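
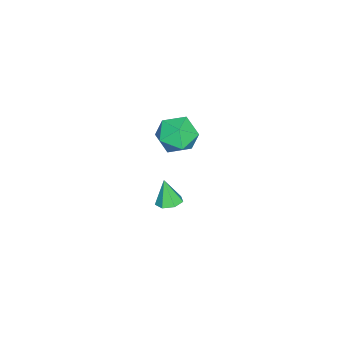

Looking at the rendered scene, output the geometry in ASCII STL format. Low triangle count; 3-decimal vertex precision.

solid 
facet normal -0.953 0.052 0.297
outer loop
vertex -2.567 4.167 3.171
vertex -2.536 3.383 3.408
vertex -2.339 3.979 3.935
endloop
endfacet
facet normal -0.631 0.688 0.358
outer loop
vertex -2.567 4.167 3.171
vertex -2.339 3.979 3.935
vertex -1.939 4.562 3.52
endloop
endfacet
facet normal -0.391 0.875 -0.287
outer loop
vertex -2.567 4.167 3.171
vertex -1.939 4.562 3.52
vertex -1.89 4.327 2.736
endloop
endfacet
facet normal -0.563 0.356 -0.746
outer loop
vertex -2.567 4.167 3.171
vertex -1.89 4.327 2.736
vertex -2.259 3.598 2.667
endloop
endfacet
facet normal -0.910 -0.152 -0.385
outer loop
vertex -2.567 4.167 3.171
vertex -2.259 3.598 2.667
vertex -2.536 3.383 3.408
endloop
endfacet
facet normal -0.069 0.609 0.790
outer loop
vertex -1.939 4.562 3.52
vertex -2.339 3.979 3.935
vertex -1.521 4.022 3.973
endloop
endfacet
facet normal -0.589 -0.417 0.692
outer loop
vertex -2.339 3.979 3.935
vertex -2.536 3.383 3.408
vertex -1.89 3.293 3.904
endloop
endfacet
facet normal -0.520 -0.748 -0.412
outer loop
vertex -2.536 3.383 3.408
vertex -2.259 3.598 2.667
vertex -1.841 3.058 3.12
endloop
endfacet
facet normal 0.042 0.073 -0.996
outer loop
vertex -2.259 3.598 2.667
vertex -1.89 4.327 2.736
vertex -1.441 3.641 2.705
endloop
endfacet
facet normal 0.322 0.912 -0.253
outer loop
vertex -1.89 4.327 2.736
vertex -1.939 4.562 3.52
vertex -1.244 4.237 3.232
endloop
endfacet
facet normal 0.563 -0.356 0.746
outer loop
vertex -1.213 3.453 3.469
vertex -1.521 4.022 3.973
vertex -1.89 3.293 3.904
endloop
endfacet
facet normal 0.391 -0.875 0.287
outer loop
vertex -1.213 3.453 3.469
vertex -1.89 3.293 3.904
vertex -1.841 3.058 3.12
endloop
endfacet
facet normal 0.631 -0.688 -0.358
outer loop
vertex -1.213 3.453 3.469
vertex -1.841 3.058 3.12
vertex -1.441 3.641 2.705
endloop
endfacet
facet normal 0.953 -0.052 -0.297
outer loop
vertex -1.213 3.453 3.469
vertex -1.441 3.641 2.705
vertex -1.244 4.237 3.232
endloop
endfacet
facet normal 0.910 0.152 0.385
outer loop
vertex -1.213 3.453 3.469
vertex -1.244 4.237 3.232
vertex -1.521 4.022 3.973
endloop
endfacet
facet normal -0.042 -0.073 0.996
outer loop
vertex -1.89 3.293 3.904
vertex -1.521 4.022 3.973
vertex -2.339 3.979 3.935
endloop
endfacet
facet normal -0.322 -0.912 0.253
outer loop
vertex -1.841 3.058 3.12
vertex -1.89 3.293 3.904
vertex -2.536 3.383 3.408
endloop
endfacet
facet normal 0.069 -0.609 -0.790
outer loop
vertex -1.441 3.641 2.705
vertex -1.841 3.058 3.12
vertex -2.259 3.598 2.667
endloop
endfacet
facet normal 0.589 0.417 -0.692
outer loop
vertex -1.244 4.237 3.232
vertex -1.441 3.641 2.705
vertex -1.89 4.327 2.736
endloop
endfacet
facet normal 0.520 0.748 0.412
outer loop
vertex -1.521 4.022 3.973
vertex -1.244 4.237 3.232
vertex -1.939 4.562 3.52
endloop
endfacet
facet normal 0.158 0.246 -0.956
outer loop
vertex -2.377 3.09 -1.474
vertex -2.877 3.167 -1.537
vertex -2.519 3.501 -1.392
endloop
endfacet
facet normal 0.789 0.154 0.594
outer loop
vertex -2.377 3.09 -1.474
vertex -2.519 3.501 -1.392
vertex -3.043 2.913 -0.543
endloop
endfacet
facet normal 0.160 0.244 -0.957
outer loop
vertex -2.519 3.501 -1.392
vertex -2.877 3.167 -1.537
vertex -2.931 3.661 -1.42
endloop
endfacet
facet normal 0.237 0.724 0.648
outer loop
vertex -2.519 3.501 -1.392
vertex -2.931 3.661 -1.42
vertex -3.043 2.913 -0.543
endloop
endfacet
facet normal 0.160 0.244 -0.957
outer loop
vertex -2.931 3.661 -1.42
vertex -2.877 3.167 -1.537
vertex -3.302 3.449 -1.536
endloop
endfacet
facet normal -0.542 0.672 0.504
outer loop
vertex -2.931 3.661 -1.42
vertex -3.302 3.449 -1.536
vertex -3.043 2.913 -0.543
endloop
endfacet
facet normal 0.160 0.245 -0.956
outer loop
vertex -3.302 3.449 -1.536
vertex -2.877 3.167 -1.537
vertex -3.353 3.026 -1.653
endloop
endfacet
facet normal -0.961 0.041 0.273
outer loop
vertex -3.302 3.449 -1.536
vertex -3.353 3.026 -1.653
vertex -3.043 2.913 -0.543
endloop
endfacet
facet normal 0.160 0.246 -0.956
outer loop
vertex -3.353 3.026 -1.653
vertex -2.877 3.167 -1.537
vertex -3.045 2.709 -1.683
endloop
endfacet
facet normal -0.706 -0.697 0.126
outer loop
vertex -3.353 3.026 -1.653
vertex -3.045 2.709 -1.683
vertex -3.043 2.913 -0.543
endloop
endfacet
facet normal 0.160 0.246 -0.956
outer loop
vertex -3.045 2.709 -1.683
vertex -2.877 3.167 -1.537
vertex -2.611 2.737 -1.603
endloop
endfacet
facet normal 0.031 -0.984 0.176
outer loop
vertex -3.045 2.709 -1.683
vertex -2.611 2.737 -1.603
vertex -3.043 2.913 -0.543
endloop
endfacet
facet normal 0.158 0.245 -0.957
outer loop
vertex -2.611 2.737 -1.603
vertex -2.877 3.167 -1.537
vertex -2.377 3.09 -1.474
endloop
endfacet
facet normal 0.698 -0.604 0.385
outer loop
vertex -2.611 2.737 -1.603
vertex -2.377 3.09 -1.474
vertex -3.043 2.913 -0.543
endloop
endfacet

endsolid


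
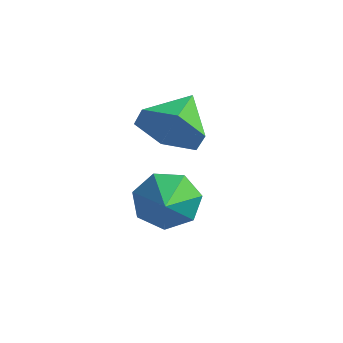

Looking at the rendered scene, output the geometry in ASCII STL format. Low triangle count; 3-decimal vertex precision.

solid 
facet normal 0.428 -0.805 -0.411
outer loop
vertex 0.008 0.112 1.952
vertex -0.27 -0.341 2.55
vertex -0.709 -0.238 1.89
endloop
endfacet
facet normal -0.325 0.764 -0.557
outer loop
vertex 0.008 0.112 1.952
vertex -0.709 -0.238 1.89
vertex -0.75 0.561 3.01
endloop
endfacet
facet normal 0.429 -0.805 -0.411
outer loop
vertex -0.709 -0.238 1.89
vertex -0.27 -0.341 2.55
vertex -0.986 -0.691 2.488
endloop
endfacet
facet normal -0.935 0.271 -0.228
outer loop
vertex -0.709 -0.238 1.89
vertex -0.986 -0.691 2.488
vertex -0.75 0.561 3.01
endloop
endfacet
facet normal 0.429 -0.805 -0.409
outer loop
vertex -0.986 -0.691 2.488
vertex -0.27 -0.341 2.55
vertex -0.547 -0.793 3.149
endloop
endfacet
facet normal -0.836 -0.069 0.544
outer loop
vertex -0.986 -0.691 2.488
vertex -0.547 -0.793 3.149
vertex -0.75 0.561 3.01
endloop
endfacet
facet normal 0.429 -0.805 -0.409
outer loop
vertex -0.547 -0.793 3.149
vertex -0.27 -0.341 2.55
vertex 0.169 -0.443 3.211
endloop
endfacet
facet normal -0.126 0.083 0.989
outer loop
vertex -0.547 -0.793 3.149
vertex 0.169 -0.443 3.211
vertex -0.75 0.561 3.01
endloop
endfacet
facet normal 0.430 -0.805 -0.410
outer loop
vertex 0.169 -0.443 3.211
vertex -0.27 -0.341 2.55
vertex 0.447 0.01 2.613
endloop
endfacet
facet normal 0.484 0.575 0.660
outer loop
vertex 0.169 -0.443 3.211
vertex 0.447 0.01 2.613
vertex -0.75 0.561 3.01
endloop
endfacet
facet normal 0.430 -0.805 -0.410
outer loop
vertex 0.447 0.01 2.613
vertex -0.27 -0.341 2.55
vertex 0.008 0.112 1.952
endloop
endfacet
facet normal 0.384 0.916 -0.114
outer loop
vertex 0.447 0.01 2.613
vertex 0.008 0.112 1.952
vertex -0.75 0.561 3.01
endloop
endfacet
facet normal -0.705 0.510 -0.493
outer loop
vertex 1.557 -1.058 1.236
vertex 1.079 -1.337 1.631
vertex 1.427 -0.761 1.729
endloop
endfacet
facet normal 0.880 0.472 -0.052
outer loop
vertex 1.557 -1.058 1.236
vertex 1.427 -0.761 1.729
vertex 2.221 -2.163 2.429
endloop
endfacet
facet normal -0.705 0.510 -0.493
outer loop
vertex 1.427 -0.761 1.729
vertex 1.079 -1.337 1.631
vertex 1.035 -0.898 2.148
endloop
endfacet
facet normal 0.481 0.594 0.644
outer loop
vertex 1.427 -0.761 1.729
vertex 1.035 -0.898 2.148
vertex 2.221 -2.163 2.429
endloop
endfacet
facet normal -0.705 0.510 -0.493
outer loop
vertex 1.035 -0.898 2.148
vertex 1.079 -1.337 1.631
vertex 0.676 -1.365 2.178
endloop
endfacet
facet normal -0.091 0.134 0.987
outer loop
vertex 1.035 -0.898 2.148
vertex 0.676 -1.365 2.178
vertex 2.221 -2.163 2.429
endloop
endfacet
facet normal -0.705 0.509 -0.493
outer loop
vertex 0.676 -1.365 2.178
vertex 1.079 -1.337 1.631
vertex 0.621 -1.811 1.796
endloop
endfacet
facet normal -0.408 -0.564 0.718
outer loop
vertex 0.676 -1.365 2.178
vertex 0.621 -1.811 1.796
vertex 2.221 -2.163 2.429
endloop
endfacet
facet normal -0.705 0.510 -0.492
outer loop
vertex 0.621 -1.811 1.796
vertex 1.079 -1.337 1.631
vertex 0.91 -1.9 1.289
endloop
endfacet
facet normal -0.230 -0.972 0.040
outer loop
vertex 0.621 -1.811 1.796
vertex 0.91 -1.9 1.289
vertex 2.221 -2.163 2.429
endloop
endfacet
facet normal -0.705 0.511 -0.493
outer loop
vertex 0.91 -1.9 1.289
vertex 1.079 -1.337 1.631
vertex 1.327 -1.565 1.04
endloop
endfacet
facet normal 0.310 -0.785 -0.537
outer loop
vertex 0.91 -1.9 1.289
vertex 1.327 -1.565 1.04
vertex 2.221 -2.163 2.429
endloop
endfacet
facet normal -0.705 0.510 -0.493
outer loop
vertex 1.327 -1.565 1.04
vertex 1.079 -1.337 1.631
vertex 1.557 -1.058 1.236
endloop
endfacet
facet normal 0.804 -0.141 -0.578
outer loop
vertex 1.327 -1.565 1.04
vertex 1.557 -1.058 1.236
vertex 2.221 -2.163 2.429
endloop
endfacet

endsolid


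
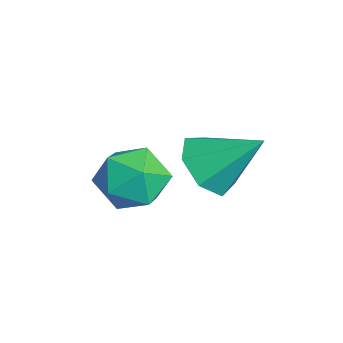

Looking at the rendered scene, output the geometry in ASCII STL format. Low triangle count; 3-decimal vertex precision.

solid 
facet normal -0.334 -0.691 -0.641
outer loop
vertex -1.896 -2.208 1.492
vertex -2.695 -1.84 1.511
vertex -2.023 -1.664 0.971
endloop
endfacet
facet normal 0.979 0.200 -0.030
outer loop
vertex -1.896 -2.208 1.492
vertex -2.023 -1.664 0.971
vertex -2.165 -0.74 2.529
endloop
endfacet
facet normal -0.333 -0.692 -0.640
outer loop
vertex -2.023 -1.664 0.971
vertex -2.695 -1.84 1.511
vertex -2.657 -1.253 0.857
endloop
endfacet
facet normal 0.549 0.740 -0.389
outer loop
vertex -2.023 -1.664 0.971
vertex -2.657 -1.253 0.857
vertex -2.165 -0.74 2.529
endloop
endfacet
facet normal -0.333 -0.692 -0.640
outer loop
vertex -2.657 -1.253 0.857
vertex -2.695 -1.84 1.511
vertex -3.319 -1.284 1.235
endloop
endfacet
facet normal -0.181 0.954 -0.239
outer loop
vertex -2.657 -1.253 0.857
vertex -3.319 -1.284 1.235
vertex -2.165 -0.74 2.529
endloop
endfacet
facet normal -0.333 -0.692 -0.640
outer loop
vertex -3.319 -1.284 1.235
vertex -2.695 -1.84 1.511
vertex -3.512 -1.734 1.822
endloop
endfacet
facet normal -0.664 0.683 0.305
outer loop
vertex -3.319 -1.284 1.235
vertex -3.512 -1.734 1.822
vertex -2.165 -0.74 2.529
endloop
endfacet
facet normal -0.333 -0.692 -0.640
outer loop
vertex -3.512 -1.734 1.822
vertex -2.695 -1.84 1.511
vertex -3.089 -2.263 2.174
endloop
endfacet
facet normal -0.534 0.129 0.836
outer loop
vertex -3.512 -1.734 1.822
vertex -3.089 -2.263 2.174
vertex -2.165 -0.74 2.529
endloop
endfacet
facet normal -0.334 -0.692 -0.640
outer loop
vertex -3.089 -2.263 2.174
vertex -2.695 -1.84 1.511
vertex -2.37 -2.474 2.027
endloop
endfacet
facet normal 0.110 -0.288 0.951
outer loop
vertex -3.089 -2.263 2.174
vertex -2.37 -2.474 2.027
vertex -2.165 -0.74 2.529
endloop
endfacet
facet normal -0.334 -0.692 -0.640
outer loop
vertex -2.37 -2.474 2.027
vertex -2.695 -1.84 1.511
vertex -1.896 -2.208 1.492
endloop
endfacet
facet normal 0.783 -0.257 0.566
outer loop
vertex -2.37 -2.474 2.027
vertex -1.896 -2.208 1.492
vertex -2.165 -0.74 2.529
endloop
endfacet
facet normal -0.512 -0.751 0.417
outer loop
vertex -3.499 -3.713 1.613
vertex -2.948 -4.324 1.19
vertex -2.728 -4.007 2.031
endloop
endfacet
facet normal -0.520 -0.174 0.836
outer loop
vertex -3.499 -3.713 1.613
vertex -2.728 -4.007 2.031
vertex -2.964 -3.113 2.07
endloop
endfacet
facet normal -0.807 0.365 0.465
outer loop
vertex -3.499 -3.713 1.613
vertex -2.964 -3.113 2.07
vertex -3.329 -2.878 1.253
endloop
endfacet
facet normal -0.976 0.120 -0.183
outer loop
vertex -3.499 -3.713 1.613
vertex -3.329 -2.878 1.253
vertex -3.319 -3.626 0.71
endloop
endfacet
facet normal -0.794 -0.569 -0.213
outer loop
vertex -3.499 -3.713 1.613
vertex -3.319 -3.626 0.71
vertex -2.948 -4.324 1.19
endloop
endfacet
facet normal 0.156 -0.002 0.988
outer loop
vertex -2.964 -3.113 2.07
vertex -2.728 -4.007 2.031
vertex -2.081 -3.354 1.93
endloop
endfacet
facet normal 0.168 -0.936 0.309
outer loop
vertex -2.728 -4.007 2.031
vertex -2.948 -4.324 1.19
vertex -2.071 -4.102 1.387
endloop
endfacet
facet normal -0.288 -0.642 -0.711
outer loop
vertex -2.948 -4.324 1.19
vertex -3.319 -3.626 0.71
vertex -2.436 -3.867 0.57
endloop
endfacet
facet normal -0.581 0.473 -0.662
outer loop
vertex -3.319 -3.626 0.71
vertex -3.329 -2.878 1.253
vertex -2.672 -2.973 0.609
endloop
endfacet
facet normal -0.307 0.869 0.387
outer loop
vertex -3.329 -2.878 1.253
vertex -2.964 -3.113 2.07
vertex -2.452 -2.656 1.45
endloop
endfacet
facet normal 0.976 -0.120 0.183
outer loop
vertex -1.901 -3.267 1.027
vertex -2.081 -3.354 1.93
vertex -2.071 -4.102 1.387
endloop
endfacet
facet normal 0.807 -0.365 -0.465
outer loop
vertex -1.901 -3.267 1.027
vertex -2.071 -4.102 1.387
vertex -2.436 -3.867 0.57
endloop
endfacet
facet normal 0.520 0.174 -0.836
outer loop
vertex -1.901 -3.267 1.027
vertex -2.436 -3.867 0.57
vertex -2.672 -2.973 0.609
endloop
endfacet
facet normal 0.512 0.751 -0.417
outer loop
vertex -1.901 -3.267 1.027
vertex -2.672 -2.973 0.609
vertex -2.452 -2.656 1.45
endloop
endfacet
facet normal 0.794 0.569 0.213
outer loop
vertex -1.901 -3.267 1.027
vertex -2.452 -2.656 1.45
vertex -2.081 -3.354 1.93
endloop
endfacet
facet normal 0.581 -0.473 0.662
outer loop
vertex -2.071 -4.102 1.387
vertex -2.081 -3.354 1.93
vertex -2.728 -4.007 2.031
endloop
endfacet
facet normal 0.307 -0.869 -0.387
outer loop
vertex -2.436 -3.867 0.57
vertex -2.071 -4.102 1.387
vertex -2.948 -4.324 1.19
endloop
endfacet
facet normal -0.156 0.002 -0.988
outer loop
vertex -2.672 -2.973 0.609
vertex -2.436 -3.867 0.57
vertex -3.319 -3.626 0.71
endloop
endfacet
facet normal -0.168 0.936 -0.309
outer loop
vertex -2.452 -2.656 1.45
vertex -2.672 -2.973 0.609
vertex -3.329 -2.878 1.253
endloop
endfacet
facet normal 0.288 0.642 0.711
outer loop
vertex -2.081 -3.354 1.93
vertex -2.452 -2.656 1.45
vertex -2.964 -3.113 2.07
endloop
endfacet

endsolid


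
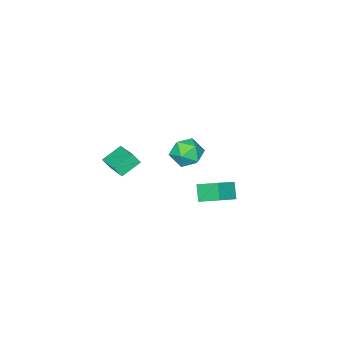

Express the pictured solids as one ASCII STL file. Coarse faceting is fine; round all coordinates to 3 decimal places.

solid 
facet normal 0.414 0.810 0.415
outer loop
vertex -3.78 -0.562 -1.629
vertex -4.042 -0.987 -0.539
vertex -2.994 -1.26 -1.052
endloop
endfacet
facet normal 0.729 0.653 -0.204
outer loop
vertex -3.78 -0.562 -1.629
vertex -2.994 -1.26 -1.052
vertex -3.184 -1.414 -2.225
endloop
endfacet
facet normal 0.230 0.661 -0.714
outer loop
vertex -3.78 -0.562 -1.629
vertex -3.184 -1.414 -2.225
vertex -4.351 -1.238 -2.438
endloop
endfacet
facet normal -0.395 0.823 -0.409
outer loop
vertex -3.78 -0.562 -1.629
vertex -4.351 -1.238 -2.438
vertex -4.881 -0.974 -1.395
endloop
endfacet
facet normal -0.281 0.915 0.289
outer loop
vertex -3.78 -0.562 -1.629
vertex -4.881 -0.974 -1.395
vertex -4.042 -0.987 -0.539
endloop
endfacet
facet normal 0.987 -0.011 -0.158
outer loop
vertex -3.184 -1.414 -2.225
vertex -2.994 -1.26 -1.052
vertex -3.079 -2.366 -1.505
endloop
endfacet
facet normal 0.477 0.244 0.845
outer loop
vertex -2.994 -1.26 -1.052
vertex -4.042 -0.987 -0.539
vertex -3.609 -2.102 -0.462
endloop
endfacet
facet normal -0.647 0.413 0.641
outer loop
vertex -4.042 -0.987 -0.539
vertex -4.881 -0.974 -1.395
vertex -4.776 -1.926 -0.675
endloop
endfacet
facet normal -0.831 0.264 -0.489
outer loop
vertex -4.881 -0.974 -1.395
vertex -4.351 -1.238 -2.438
vertex -4.966 -2.08 -1.848
endloop
endfacet
facet normal 0.180 0.002 -0.984
outer loop
vertex -4.351 -1.238 -2.438
vertex -3.184 -1.414 -2.225
vertex -3.918 -2.353 -2.361
endloop
endfacet
facet normal 0.395 -0.823 0.409
outer loop
vertex -4.18 -2.778 -1.271
vertex -3.079 -2.366 -1.505
vertex -3.609 -2.102 -0.462
endloop
endfacet
facet normal -0.230 -0.661 0.714
outer loop
vertex -4.18 -2.778 -1.271
vertex -3.609 -2.102 -0.462
vertex -4.776 -1.926 -0.675
endloop
endfacet
facet normal -0.729 -0.653 0.204
outer loop
vertex -4.18 -2.778 -1.271
vertex -4.776 -1.926 -0.675
vertex -4.966 -2.08 -1.848
endloop
endfacet
facet normal -0.414 -0.810 -0.415
outer loop
vertex -4.18 -2.778 -1.271
vertex -4.966 -2.08 -1.848
vertex -3.918 -2.353 -2.361
endloop
endfacet
facet normal 0.281 -0.915 -0.289
outer loop
vertex -4.18 -2.778 -1.271
vertex -3.918 -2.353 -2.361
vertex -3.079 -2.366 -1.505
endloop
endfacet
facet normal 0.831 -0.264 0.489
outer loop
vertex -3.609 -2.102 -0.462
vertex -3.079 -2.366 -1.505
vertex -2.994 -1.26 -1.052
endloop
endfacet
facet normal -0.180 -0.002 0.984
outer loop
vertex -4.776 -1.926 -0.675
vertex -3.609 -2.102 -0.462
vertex -4.042 -0.987 -0.539
endloop
endfacet
facet normal -0.987 0.011 0.158
outer loop
vertex -4.966 -2.08 -1.848
vertex -4.776 -1.926 -0.675
vertex -4.881 -0.974 -1.395
endloop
endfacet
facet normal -0.477 -0.244 -0.845
outer loop
vertex -3.918 -2.353 -2.361
vertex -4.966 -2.08 -1.848
vertex -4.351 -1.238 -2.438
endloop
endfacet
facet normal 0.647 -0.413 -0.641
outer loop
vertex -3.079 -2.366 -1.505
vertex -3.918 -2.353 -2.361
vertex -3.184 -1.414 -2.225
endloop
endfacet
facet normal -0.408 -0.479 0.777
outer loop
vertex -0.082 4.202 1.007
vertex -1.564 4.216 0.237
vertex 0.246 2.859 0.351
endloop
endfacet
facet normal 0.887 -0.008 0.461
outer loop
vertex 0.744 3.444 -0.597
vertex -0.082 4.202 1.007
vertex 0.246 2.859 0.351
endloop
endfacet
facet normal -0.408 -0.479 0.777
outer loop
vertex 0.246 2.859 0.351
vertex -1.564 4.216 0.237
vertex -1.236 2.873 -0.419
endloop
endfacet
facet normal 0.215 -0.878 -0.429
outer loop
vertex -1.236 2.873 -0.419
vertex 0.744 3.444 -0.597
vertex 0.246 2.859 0.351
endloop
endfacet
facet normal -0.215 0.878 0.429
outer loop
vertex -0.082 4.202 1.007
vertex -1.066 4.801 -0.711
vertex -1.564 4.216 0.237
endloop
endfacet
facet normal 0.887 -0.008 0.461
outer loop
vertex 0.416 4.787 0.059
vertex -0.082 4.202 1.007
vertex 0.744 3.444 -0.597
endloop
endfacet
facet normal -0.215 0.878 0.429
outer loop
vertex 0.416 4.787 0.059
vertex -1.066 4.801 -0.711
vertex -0.082 4.202 1.007
endloop
endfacet
facet normal -0.887 0.008 -0.461
outer loop
vertex -1.564 4.216 0.237
vertex -1.066 4.801 -0.711
vertex -1.236 2.873 -0.419
endloop
endfacet
facet normal 0.215 -0.878 -0.429
outer loop
vertex -0.738 3.458 -1.367
vertex 0.744 3.444 -0.597
vertex -1.236 2.873 -0.419
endloop
endfacet
facet normal -0.887 0.008 -0.461
outer loop
vertex -1.236 2.873 -0.419
vertex -1.066 4.801 -0.711
vertex -0.738 3.458 -1.367
endloop
endfacet
facet normal 0.408 0.479 -0.777
outer loop
vertex -0.738 3.458 -1.367
vertex 0.416 4.787 0.059
vertex 0.744 3.444 -0.597
endloop
endfacet
facet normal 0.408 0.479 -0.777
outer loop
vertex -1.066 4.801 -0.711
vertex 0.416 4.787 0.059
vertex -0.738 3.458 -1.367
endloop
endfacet
facet normal -0.354 0.436 -0.827
outer loop
vertex 3.423 1.399 3.405
vertex 4.641 1.07 2.71
vertex 2.661 -0.264 2.855
endloop
endfacet
facet normal -0.846 0.228 0.483
outer loop
vertex 2.959 -0.63 3.55
vertex 3.423 1.399 3.405
vertex 2.661 -0.264 2.855
endloop
endfacet
facet normal -0.354 0.436 -0.827
outer loop
vertex 2.661 -0.264 2.855
vertex 4.641 1.07 2.71
vertex 3.879 -0.592 2.16
endloop
endfacet
facet normal -0.399 -0.871 -0.288
outer loop
vertex 3.879 -0.592 2.16
vertex 2.959 -0.63 3.55
vertex 2.661 -0.264 2.855
endloop
endfacet
facet normal 0.399 0.871 0.287
outer loop
vertex 3.423 1.399 3.405
vertex 4.939 0.704 3.405
vertex 4.641 1.07 2.71
endloop
endfacet
facet normal -0.846 0.228 0.483
outer loop
vertex 3.721 1.032 4.1
vertex 3.423 1.399 3.405
vertex 2.959 -0.63 3.55
endloop
endfacet
facet normal 0.399 0.870 0.289
outer loop
vertex 3.721 1.032 4.1
vertex 4.939 0.704 3.405
vertex 3.423 1.399 3.405
endloop
endfacet
facet normal 0.846 -0.228 -0.483
outer loop
vertex 4.641 1.07 2.71
vertex 4.939 0.704 3.405
vertex 3.879 -0.592 2.16
endloop
endfacet
facet normal -0.400 -0.870 -0.288
outer loop
vertex 4.177 -0.959 2.855
vertex 2.959 -0.63 3.55
vertex 3.879 -0.592 2.16
endloop
endfacet
facet normal 0.846 -0.228 -0.483
outer loop
vertex 3.879 -0.592 2.16
vertex 4.939 0.704 3.405
vertex 4.177 -0.959 2.855
endloop
endfacet
facet normal 0.354 -0.436 0.827
outer loop
vertex 4.177 -0.959 2.855
vertex 3.721 1.032 4.1
vertex 2.959 -0.63 3.55
endloop
endfacet
facet normal 0.355 -0.436 0.827
outer loop
vertex 4.939 0.704 3.405
vertex 3.721 1.032 4.1
vertex 4.177 -0.959 2.855
endloop
endfacet

endsolid


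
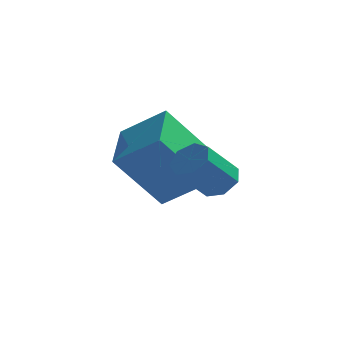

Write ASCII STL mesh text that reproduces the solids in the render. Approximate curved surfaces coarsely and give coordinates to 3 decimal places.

solid 
facet normal -0.575 -0.242 0.782
outer loop
vertex 2.285 1.264 0.114
vertex 2.179 2.761 0.499
vertex 1.241 1.378 -0.618
endloop
endfacet
facet normal 0.069 -0.966 -0.248
outer loop
vertex 2.241 1.799 -1.979
vertex 2.285 1.264 0.114
vertex 1.241 1.378 -0.618
endloop
endfacet
facet normal -0.575 -0.242 0.782
outer loop
vertex 1.241 1.378 -0.618
vertex 2.179 2.761 0.499
vertex 1.135 2.876 -0.233
endloop
endfacet
facet normal -0.816 0.089 -0.572
outer loop
vertex 1.135 2.876 -0.233
vertex 2.241 1.799 -1.979
vertex 1.241 1.378 -0.618
endloop
endfacet
facet normal 0.816 -0.089 0.572
outer loop
vertex 2.285 1.264 0.114
vertex 3.179 3.182 -0.862
vertex 2.179 2.761 0.499
endloop
endfacet
facet normal 0.068 -0.966 -0.248
outer loop
vertex 3.285 1.684 -1.247
vertex 2.285 1.264 0.114
vertex 2.241 1.799 -1.979
endloop
endfacet
facet normal 0.816 -0.089 0.572
outer loop
vertex 3.285 1.684 -1.247
vertex 3.179 3.182 -0.862
vertex 2.285 1.264 0.114
endloop
endfacet
facet normal -0.068 0.966 0.249
outer loop
vertex 2.179 2.761 0.499
vertex 3.179 3.182 -0.862
vertex 1.135 2.876 -0.233
endloop
endfacet
facet normal -0.816 0.089 -0.572
outer loop
vertex 2.135 3.296 -1.594
vertex 2.241 1.799 -1.979
vertex 1.135 2.876 -0.233
endloop
endfacet
facet normal -0.068 0.966 0.248
outer loop
vertex 1.135 2.876 -0.233
vertex 3.179 3.182 -0.862
vertex 2.135 3.296 -1.594
endloop
endfacet
facet normal 0.575 0.242 -0.782
outer loop
vertex 2.135 3.296 -1.594
vertex 3.285 1.684 -1.247
vertex 2.241 1.799 -1.979
endloop
endfacet
facet normal 0.575 0.242 -0.782
outer loop
vertex 3.179 3.182 -0.862
vertex 3.285 1.684 -1.247
vertex 2.135 3.296 -1.594
endloop
endfacet
facet normal 0.493 0.514 -0.702
outer loop
vertex 4.067 0.454 -0.715
vertex 3.648 0.73 -0.807
vertex 4.024 0.823 -0.475
endloop
endfacet
facet normal 0.865 -0.199 0.461
outer loop
vertex 4.067 0.454 -0.715
vertex 4.024 0.823 -0.475
vertex 3.51 -0.126 0.079
endloop
endfacet
facet normal 0.865 -0.200 0.460
outer loop
vertex 3.51 -0.126 0.079
vertex 4.024 0.823 -0.475
vertex 3.468 0.243 0.319
endloop
endfacet
facet normal -0.493 -0.513 0.702
outer loop
vertex 3.51 -0.126 0.079
vertex 3.468 0.243 0.319
vertex 3.092 0.15 -0.013
endloop
endfacet
facet normal 0.493 0.513 -0.703
outer loop
vertex 4.024 0.823 -0.475
vertex 3.648 0.73 -0.807
vertex 3.698 1.123 -0.485
endloop
endfacet
facet normal 0.464 0.528 0.711
outer loop
vertex 4.024 0.823 -0.475
vertex 3.698 1.123 -0.485
vertex 3.468 0.243 0.319
endloop
endfacet
facet normal 0.463 0.529 0.711
outer loop
vertex 3.468 0.243 0.319
vertex 3.698 1.123 -0.485
vertex 3.142 0.542 0.309
endloop
endfacet
facet normal -0.493 -0.514 0.702
outer loop
vertex 3.468 0.243 0.319
vertex 3.142 0.542 0.309
vertex 3.092 0.15 -0.013
endloop
endfacet
facet normal 0.492 0.513 -0.703
outer loop
vertex 3.698 1.123 -0.485
vertex 3.648 0.73 -0.807
vertex 3.335 1.126 -0.737
endloop
endfacet
facet normal -0.288 0.858 0.426
outer loop
vertex 3.698 1.123 -0.485
vertex 3.335 1.126 -0.737
vertex 3.142 0.542 0.309
endloop
endfacet
facet normal -0.286 0.858 0.426
outer loop
vertex 3.142 0.542 0.309
vertex 3.335 1.126 -0.737
vertex 2.778 0.546 0.057
endloop
endfacet
facet normal -0.492 -0.514 0.702
outer loop
vertex 3.142 0.542 0.309
vertex 2.778 0.546 0.057
vertex 3.092 0.15 -0.013
endloop
endfacet
facet normal 0.493 0.514 -0.702
outer loop
vertex 3.335 1.126 -0.737
vertex 3.648 0.73 -0.807
vertex 3.207 0.832 -1.042
endloop
endfacet
facet normal -0.820 0.543 -0.179
outer loop
vertex 3.335 1.126 -0.737
vertex 3.207 0.832 -1.042
vertex 2.778 0.546 0.057
endloop
endfacet
facet normal -0.822 0.540 -0.180
outer loop
vertex 2.778 0.546 0.057
vertex 3.207 0.832 -1.042
vertex 2.651 0.251 -0.248
endloop
endfacet
facet normal -0.492 -0.514 0.702
outer loop
vertex 2.778 0.546 0.057
vertex 2.651 0.251 -0.248
vertex 3.092 0.15 -0.013
endloop
endfacet
facet normal 0.493 0.513 -0.702
outer loop
vertex 3.207 0.832 -1.042
vertex 3.648 0.73 -0.807
vertex 3.412 0.46 -1.17
endloop
endfacet
facet normal -0.738 -0.183 -0.650
outer loop
vertex 3.207 0.832 -1.042
vertex 3.412 0.46 -1.17
vertex 2.651 0.251 -0.248
endloop
endfacet
facet normal -0.738 -0.181 -0.650
outer loop
vertex 2.651 0.251 -0.248
vertex 3.412 0.46 -1.17
vertex 2.855 -0.12 -0.376
endloop
endfacet
facet normal -0.492 -0.513 0.703
outer loop
vertex 2.651 0.251 -0.248
vertex 2.855 -0.12 -0.376
vertex 3.092 0.15 -0.013
endloop
endfacet
facet normal 0.493 0.513 -0.702
outer loop
vertex 3.412 0.46 -1.17
vertex 3.648 0.73 -0.807
vertex 3.795 0.292 -1.024
endloop
endfacet
facet normal -0.097 -0.770 -0.631
outer loop
vertex 3.412 0.46 -1.17
vertex 3.795 0.292 -1.024
vertex 2.855 -0.12 -0.376
endloop
endfacet
facet normal -0.097 -0.770 -0.631
outer loop
vertex 2.855 -0.12 -0.376
vertex 3.795 0.292 -1.024
vertex 3.238 -0.288 -0.23
endloop
endfacet
facet normal -0.493 -0.513 0.703
outer loop
vertex 2.855 -0.12 -0.376
vertex 3.238 -0.288 -0.23
vertex 3.092 0.15 -0.013
endloop
endfacet
facet normal 0.493 0.513 -0.703
outer loop
vertex 3.795 0.292 -1.024
vertex 3.648 0.73 -0.807
vertex 4.067 0.454 -0.715
endloop
endfacet
facet normal 0.616 -0.776 -0.135
outer loop
vertex 3.795 0.292 -1.024
vertex 4.067 0.454 -0.715
vertex 3.238 -0.288 -0.23
endloop
endfacet
facet normal 0.616 -0.776 -0.135
outer loop
vertex 3.238 -0.288 -0.23
vertex 4.067 0.454 -0.715
vertex 3.51 -0.126 0.079
endloop
endfacet
facet normal -0.493 -0.513 0.703
outer loop
vertex 3.238 -0.288 -0.23
vertex 3.51 -0.126 0.079
vertex 3.092 0.15 -0.013
endloop
endfacet

endsolid


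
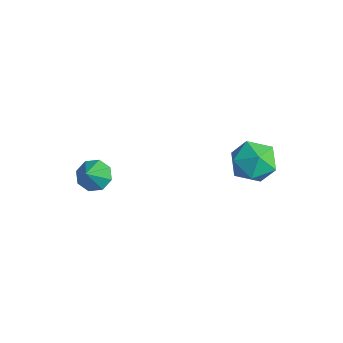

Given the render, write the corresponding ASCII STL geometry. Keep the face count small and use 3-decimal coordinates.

solid 
facet normal -0.455 0.468 -0.758
outer loop
vertex -2.051 -3.066 -4.153
vertex -2.418 -2.581 -3.633
vertex -1.727 -2.56 -4.035
endloop
endfacet
facet normal 0.837 -0.471 -0.279
outer loop
vertex -2.051 -3.066 -4.153
vertex -1.727 -2.56 -4.035
vertex -1.622 -3.399 -2.307
endloop
endfacet
facet normal -0.455 0.468 -0.757
outer loop
vertex -1.727 -2.56 -4.035
vertex -2.418 -2.581 -3.633
vertex -1.807 -2.067 -3.682
endloop
endfacet
facet normal 0.988 0.151 0.013
outer loop
vertex -1.727 -2.56 -4.035
vertex -1.807 -2.067 -3.682
vertex -1.622 -3.399 -2.307
endloop
endfacet
facet normal -0.455 0.468 -0.758
outer loop
vertex -1.807 -2.067 -3.682
vertex -2.418 -2.581 -3.633
vertex -2.245 -1.874 -3.3
endloop
endfacet
facet normal 0.666 0.579 0.471
outer loop
vertex -1.807 -2.067 -3.682
vertex -2.245 -1.874 -3.3
vertex -1.622 -3.399 -2.307
endloop
endfacet
facet normal -0.455 0.468 -0.758
outer loop
vertex -2.245 -1.874 -3.3
vertex -2.418 -2.581 -3.633
vertex -2.784 -2.095 -3.113
endloop
endfacet
facet normal 0.057 0.561 0.826
outer loop
vertex -2.245 -1.874 -3.3
vertex -2.784 -2.095 -3.113
vertex -1.622 -3.399 -2.307
endloop
endfacet
facet normal -0.454 0.469 -0.758
outer loop
vertex -2.784 -2.095 -3.113
vertex -2.418 -2.581 -3.633
vertex -3.109 -2.601 -3.231
endloop
endfacet
facet normal -0.483 0.107 0.869
outer loop
vertex -2.784 -2.095 -3.113
vertex -3.109 -2.601 -3.231
vertex -1.622 -3.399 -2.307
endloop
endfacet
facet normal -0.454 0.468 -0.758
outer loop
vertex -3.109 -2.601 -3.231
vertex -2.418 -2.581 -3.633
vertex -3.029 -3.095 -3.584
endloop
endfacet
facet normal -0.635 -0.515 0.577
outer loop
vertex -3.109 -2.601 -3.231
vertex -3.029 -3.095 -3.584
vertex -1.622 -3.399 -2.307
endloop
endfacet
facet normal -0.455 0.469 -0.757
outer loop
vertex -3.029 -3.095 -3.584
vertex -2.418 -2.581 -3.633
vertex -2.591 -3.287 -3.966
endloop
endfacet
facet normal -0.311 -0.943 0.118
outer loop
vertex -3.029 -3.095 -3.584
vertex -2.591 -3.287 -3.966
vertex -1.622 -3.399 -2.307
endloop
endfacet
facet normal -0.454 0.469 -0.758
outer loop
vertex -2.591 -3.287 -3.966
vertex -2.418 -2.581 -3.633
vertex -2.051 -3.066 -4.153
endloop
endfacet
facet normal 0.297 -0.925 -0.236
outer loop
vertex -2.591 -3.287 -3.966
vertex -2.051 -3.066 -4.153
vertex -1.622 -3.399 -2.307
endloop
endfacet
facet normal -0.923 0.082 0.376
outer loop
vertex 0.965 3.34 -1.689
vertex 0.831 2.215 -1.772
vertex 1.258 2.668 -0.822
endloop
endfacet
facet normal -0.498 0.596 0.630
outer loop
vertex 0.965 3.34 -1.689
vertex 1.258 2.668 -0.822
vertex 1.926 3.538 -1.117
endloop
endfacet
facet normal -0.244 0.967 0.075
outer loop
vertex 0.965 3.34 -1.689
vertex 1.926 3.538 -1.117
vertex 1.912 3.622 -2.25
endloop
endfacet
facet normal -0.512 0.682 -0.522
outer loop
vertex 0.965 3.34 -1.689
vertex 1.912 3.622 -2.25
vertex 1.235 2.805 -2.654
endloop
endfacet
facet normal -0.932 0.136 -0.336
outer loop
vertex 0.965 3.34 -1.689
vertex 1.235 2.805 -2.654
vertex 0.831 2.215 -1.772
endloop
endfacet
facet normal 0.054 0.283 0.958
outer loop
vertex 1.926 3.538 -1.117
vertex 1.258 2.668 -0.822
vertex 2.385 2.535 -0.846
endloop
endfacet
facet normal -0.635 -0.547 0.546
outer loop
vertex 1.258 2.668 -0.822
vertex 0.831 2.215 -1.772
vertex 1.708 1.718 -1.25
endloop
endfacet
facet normal -0.649 -0.461 -0.605
outer loop
vertex 0.831 2.215 -1.772
vertex 1.235 2.805 -2.654
vertex 1.694 1.802 -2.383
endloop
endfacet
facet normal 0.031 0.423 -0.906
outer loop
vertex 1.235 2.805 -2.654
vertex 1.912 3.622 -2.25
vertex 2.362 2.672 -2.678
endloop
endfacet
facet normal 0.465 0.883 0.060
outer loop
vertex 1.912 3.622 -2.25
vertex 1.926 3.538 -1.117
vertex 2.789 3.125 -1.728
endloop
endfacet
facet normal 0.512 -0.682 0.522
outer loop
vertex 2.655 2.0 -1.811
vertex 2.385 2.535 -0.846
vertex 1.708 1.718 -1.25
endloop
endfacet
facet normal 0.244 -0.967 -0.075
outer loop
vertex 2.655 2.0 -1.811
vertex 1.708 1.718 -1.25
vertex 1.694 1.802 -2.383
endloop
endfacet
facet normal 0.498 -0.596 -0.630
outer loop
vertex 2.655 2.0 -1.811
vertex 1.694 1.802 -2.383
vertex 2.362 2.672 -2.678
endloop
endfacet
facet normal 0.923 -0.082 -0.376
outer loop
vertex 2.655 2.0 -1.811
vertex 2.362 2.672 -2.678
vertex 2.789 3.125 -1.728
endloop
endfacet
facet normal 0.932 -0.136 0.336
outer loop
vertex 2.655 2.0 -1.811
vertex 2.789 3.125 -1.728
vertex 2.385 2.535 -0.846
endloop
endfacet
facet normal -0.031 -0.423 0.906
outer loop
vertex 1.708 1.718 -1.25
vertex 2.385 2.535 -0.846
vertex 1.258 2.668 -0.822
endloop
endfacet
facet normal -0.465 -0.883 -0.060
outer loop
vertex 1.694 1.802 -2.383
vertex 1.708 1.718 -1.25
vertex 0.831 2.215 -1.772
endloop
endfacet
facet normal -0.054 -0.283 -0.958
outer loop
vertex 2.362 2.672 -2.678
vertex 1.694 1.802 -2.383
vertex 1.235 2.805 -2.654
endloop
endfacet
facet normal 0.635 0.547 -0.546
outer loop
vertex 2.789 3.125 -1.728
vertex 2.362 2.672 -2.678
vertex 1.912 3.622 -2.25
endloop
endfacet
facet normal 0.649 0.461 0.605
outer loop
vertex 2.385 2.535 -0.846
vertex 2.789 3.125 -1.728
vertex 1.926 3.538 -1.117
endloop
endfacet

endsolid


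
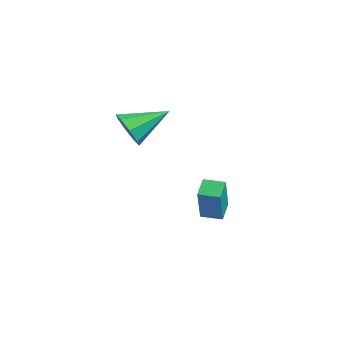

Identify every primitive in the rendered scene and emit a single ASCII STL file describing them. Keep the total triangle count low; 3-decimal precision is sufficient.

solid 
facet normal -0.024 -0.890 -0.456
outer loop
vertex 2.097 -3.301 1.992
vertex 1.775 -3.721 2.828
vertex 1.341 -3.306 2.041
endloop
endfacet
facet normal -0.046 0.777 -0.628
outer loop
vertex 2.097 -3.301 1.992
vertex 1.341 -3.306 2.041
vertex 1.825 -1.879 3.772
endloop
endfacet
facet normal -0.024 -0.890 -0.456
outer loop
vertex 1.341 -3.306 2.041
vertex 1.775 -3.721 2.828
vertex 0.839 -3.554 2.552
endloop
endfacet
facet normal -0.675 0.651 -0.348
outer loop
vertex 1.341 -3.306 2.041
vertex 0.839 -3.554 2.552
vertex 1.825 -1.879 3.772
endloop
endfacet
facet normal -0.024 -0.890 -0.456
outer loop
vertex 0.839 -3.554 2.552
vertex 1.775 -3.721 2.828
vertex 0.885 -3.9 3.225
endloop
endfacet
facet normal -0.903 0.354 0.244
outer loop
vertex 0.839 -3.554 2.552
vertex 0.885 -3.9 3.225
vertex 1.825 -1.879 3.772
endloop
endfacet
facet normal -0.024 -0.890 -0.456
outer loop
vertex 0.885 -3.9 3.225
vertex 1.775 -3.721 2.828
vertex 1.453 -4.141 3.665
endloop
endfacet
facet normal -0.595 0.060 0.801
outer loop
vertex 0.885 -3.9 3.225
vertex 1.453 -4.141 3.665
vertex 1.825 -1.879 3.772
endloop
endfacet
facet normal -0.024 -0.890 -0.456
outer loop
vertex 1.453 -4.141 3.665
vertex 1.775 -3.721 2.828
vertex 2.209 -4.136 3.616
endloop
endfacet
facet normal 0.065 -0.058 0.996
outer loop
vertex 1.453 -4.141 3.665
vertex 2.209 -4.136 3.616
vertex 1.825 -1.879 3.772
endloop
endfacet
facet normal -0.024 -0.890 -0.455
outer loop
vertex 2.209 -4.136 3.616
vertex 1.775 -3.721 2.828
vertex 2.711 -3.888 3.105
endloop
endfacet
facet normal 0.695 0.069 0.716
outer loop
vertex 2.209 -4.136 3.616
vertex 2.711 -3.888 3.105
vertex 1.825 -1.879 3.772
endloop
endfacet
facet normal -0.024 -0.890 -0.456
outer loop
vertex 2.711 -3.888 3.105
vertex 1.775 -3.721 2.828
vertex 2.664 -3.542 2.432
endloop
endfacet
facet normal 0.922 0.366 0.124
outer loop
vertex 2.711 -3.888 3.105
vertex 2.664 -3.542 2.432
vertex 1.825 -1.879 3.772
endloop
endfacet
facet normal -0.024 -0.890 -0.456
outer loop
vertex 2.664 -3.542 2.432
vertex 1.775 -3.721 2.828
vertex 2.097 -3.301 1.992
endloop
endfacet
facet normal 0.616 0.659 -0.432
outer loop
vertex 2.664 -3.542 2.432
vertex 2.097 -3.301 1.992
vertex 1.825 -1.879 3.772
endloop
endfacet
facet normal -0.512 -0.855 0.077
outer loop
vertex 0.928 -0.337 -1.622
vertex 0.175 0.167 -1.036
vertex -0.162 0.152 -3.445
endloop
endfacet
facet normal 0.698 -0.466 -0.543
outer loop
vertex 0.365 1.033 -3.524
vertex 0.928 -0.337 -1.622
vertex -0.162 0.152 -3.445
endloop
endfacet
facet normal -0.513 -0.855 0.077
outer loop
vertex -0.162 0.152 -3.445
vertex 0.175 0.167 -1.036
vertex -0.916 0.657 -2.859
endloop
endfacet
facet normal -0.500 0.224 -0.837
outer loop
vertex -0.916 0.657 -2.859
vertex 0.365 1.033 -3.524
vertex -0.162 0.152 -3.445
endloop
endfacet
facet normal 0.501 -0.224 0.836
outer loop
vertex 0.928 -0.337 -1.622
vertex 0.702 1.048 -1.115
vertex 0.175 0.167 -1.036
endloop
endfacet
facet normal 0.698 -0.467 -0.543
outer loop
vertex 1.456 0.543 -1.701
vertex 0.928 -0.337 -1.622
vertex 0.365 1.033 -3.524
endloop
endfacet
facet normal 0.500 -0.225 0.837
outer loop
vertex 1.456 0.543 -1.701
vertex 0.702 1.048 -1.115
vertex 0.928 -0.337 -1.622
endloop
endfacet
facet normal -0.698 0.466 0.543
outer loop
vertex 0.175 0.167 -1.036
vertex 0.702 1.048 -1.115
vertex -0.916 0.657 -2.859
endloop
endfacet
facet normal -0.500 0.225 -0.836
outer loop
vertex -0.388 1.537 -2.938
vertex 0.365 1.033 -3.524
vertex -0.916 0.657 -2.859
endloop
endfacet
facet normal -0.698 0.467 0.543
outer loop
vertex -0.916 0.657 -2.859
vertex 0.702 1.048 -1.115
vertex -0.388 1.537 -2.938
endloop
endfacet
facet normal 0.513 0.855 -0.077
outer loop
vertex -0.388 1.537 -2.938
vertex 1.456 0.543 -1.701
vertex 0.365 1.033 -3.524
endloop
endfacet
facet normal 0.513 0.855 -0.077
outer loop
vertex 0.702 1.048 -1.115
vertex 1.456 0.543 -1.701
vertex -0.388 1.537 -2.938
endloop
endfacet

endsolid


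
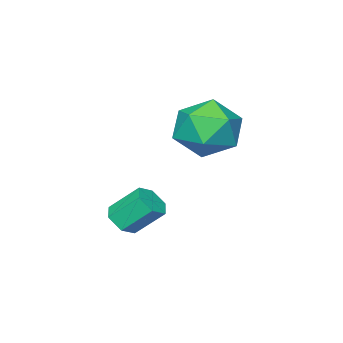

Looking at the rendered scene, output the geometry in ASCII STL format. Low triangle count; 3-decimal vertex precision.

solid 
facet normal 0.405 -0.592 -0.696
outer loop
vertex 3.975 1.258 -1.33
vertex 3.451 1.243 -1.622
vertex 3.854 1.669 -1.75
endloop
endfacet
facet normal 0.892 0.424 0.158
outer loop
vertex 3.975 1.258 -1.33
vertex 3.854 1.669 -1.75
vertex 3.473 1.993 -0.467
endloop
endfacet
facet normal 0.891 0.425 0.157
outer loop
vertex 3.473 1.993 -0.467
vertex 3.854 1.669 -1.75
vertex 3.351 2.404 -0.887
endloop
endfacet
facet normal -0.405 0.592 0.697
outer loop
vertex 3.473 1.993 -0.467
vertex 3.351 2.404 -0.887
vertex 2.949 1.977 -0.758
endloop
endfacet
facet normal 0.406 -0.593 -0.696
outer loop
vertex 3.854 1.669 -1.75
vertex 3.451 1.243 -1.622
vertex 3.33 1.653 -2.042
endloop
endfacet
facet normal 0.270 0.805 -0.528
outer loop
vertex 3.854 1.669 -1.75
vertex 3.33 1.653 -2.042
vertex 3.351 2.404 -0.887
endloop
endfacet
facet normal 0.270 0.805 -0.528
outer loop
vertex 3.351 2.404 -0.887
vertex 3.33 1.653 -2.042
vertex 2.827 2.388 -1.179
endloop
endfacet
facet normal -0.406 0.592 0.696
outer loop
vertex 3.351 2.404 -0.887
vertex 2.827 2.388 -1.179
vertex 2.949 1.977 -0.758
endloop
endfacet
facet normal 0.405 -0.593 -0.696
outer loop
vertex 3.33 1.653 -2.042
vertex 3.451 1.243 -1.622
vertex 2.927 1.227 -1.913
endloop
endfacet
facet normal -0.621 0.380 -0.686
outer loop
vertex 3.33 1.653 -2.042
vertex 2.927 1.227 -1.913
vertex 2.827 2.388 -1.179
endloop
endfacet
facet normal -0.622 0.379 -0.685
outer loop
vertex 2.827 2.388 -1.179
vertex 2.927 1.227 -1.913
vertex 2.425 1.962 -1.05
endloop
endfacet
facet normal -0.405 0.593 0.696
outer loop
vertex 2.827 2.388 -1.179
vertex 2.425 1.962 -1.05
vertex 2.949 1.977 -0.758
endloop
endfacet
facet normal 0.405 -0.592 -0.697
outer loop
vertex 2.927 1.227 -1.913
vertex 3.451 1.243 -1.622
vertex 3.049 0.816 -1.493
endloop
endfacet
facet normal -0.892 -0.425 -0.157
outer loop
vertex 2.927 1.227 -1.913
vertex 3.049 0.816 -1.493
vertex 2.425 1.962 -1.05
endloop
endfacet
facet normal -0.892 -0.424 -0.158
outer loop
vertex 2.425 1.962 -1.05
vertex 3.049 0.816 -1.493
vertex 2.546 1.551 -0.63
endloop
endfacet
facet normal -0.405 0.592 0.696
outer loop
vertex 2.425 1.962 -1.05
vertex 2.546 1.551 -0.63
vertex 2.949 1.977 -0.758
endloop
endfacet
facet normal 0.406 -0.592 -0.696
outer loop
vertex 3.049 0.816 -1.493
vertex 3.451 1.243 -1.622
vertex 3.573 0.832 -1.201
endloop
endfacet
facet normal -0.270 -0.805 0.528
outer loop
vertex 3.049 0.816 -1.493
vertex 3.573 0.832 -1.201
vertex 2.546 1.551 -0.63
endloop
endfacet
facet normal -0.270 -0.805 0.528
outer loop
vertex 2.546 1.551 -0.63
vertex 3.573 0.832 -1.201
vertex 3.07 1.567 -0.338
endloop
endfacet
facet normal -0.406 0.593 0.696
outer loop
vertex 2.546 1.551 -0.63
vertex 3.07 1.567 -0.338
vertex 2.949 1.977 -0.758
endloop
endfacet
facet normal 0.405 -0.593 -0.696
outer loop
vertex 3.573 0.832 -1.201
vertex 3.451 1.243 -1.622
vertex 3.975 1.258 -1.33
endloop
endfacet
facet normal 0.622 -0.379 0.685
outer loop
vertex 3.573 0.832 -1.201
vertex 3.975 1.258 -1.33
vertex 3.07 1.567 -0.338
endloop
endfacet
facet normal 0.621 -0.380 0.685
outer loop
vertex 3.07 1.567 -0.338
vertex 3.975 1.258 -1.33
vertex 3.473 1.993 -0.467
endloop
endfacet
facet normal -0.405 0.593 0.696
outer loop
vertex 3.07 1.567 -0.338
vertex 3.473 1.993 -0.467
vertex 2.949 1.977 -0.758
endloop
endfacet
facet normal -0.470 0.492 0.733
outer loop
vertex 1.179 3.236 2.281
vertex 0.188 2.801 1.938
vertex 0.814 2.25 2.709
endloop
endfacet
facet normal 0.199 0.327 0.924
outer loop
vertex 1.179 3.236 2.281
vertex 0.814 2.25 2.709
vertex 1.907 2.377 2.429
endloop
endfacet
facet normal 0.642 0.621 0.449
outer loop
vertex 1.179 3.236 2.281
vertex 1.907 2.377 2.429
vertex 1.957 3.007 1.486
endloop
endfacet
facet normal 0.249 0.968 -0.035
outer loop
vertex 1.179 3.236 2.281
vertex 1.957 3.007 1.486
vertex 0.895 3.269 1.182
endloop
endfacet
facet normal -0.438 0.888 0.140
outer loop
vertex 1.179 3.236 2.281
vertex 0.895 3.269 1.182
vertex 0.188 2.801 1.938
endloop
endfacet
facet normal 0.271 -0.382 0.884
outer loop
vertex 1.907 2.377 2.429
vertex 0.814 2.25 2.709
vertex 1.365 1.411 2.178
endloop
endfacet
facet normal -0.810 -0.115 0.575
outer loop
vertex 0.814 2.25 2.709
vertex 0.188 2.801 1.938
vertex 0.303 1.673 1.874
endloop
endfacet
facet normal -0.759 0.526 -0.384
outer loop
vertex 0.188 2.801 1.938
vertex 0.895 3.269 1.182
vertex 0.353 2.303 0.931
endloop
endfacet
facet normal 0.353 0.655 -0.668
outer loop
vertex 0.895 3.269 1.182
vertex 1.957 3.007 1.486
vertex 1.446 2.43 0.651
endloop
endfacet
facet normal 0.989 0.094 0.115
outer loop
vertex 1.957 3.007 1.486
vertex 1.907 2.377 2.429
vertex 2.072 1.879 1.422
endloop
endfacet
facet normal -0.249 -0.968 0.035
outer loop
vertex 1.081 1.444 1.079
vertex 1.365 1.411 2.178
vertex 0.303 1.673 1.874
endloop
endfacet
facet normal -0.642 -0.621 -0.449
outer loop
vertex 1.081 1.444 1.079
vertex 0.303 1.673 1.874
vertex 0.353 2.303 0.931
endloop
endfacet
facet normal -0.199 -0.327 -0.924
outer loop
vertex 1.081 1.444 1.079
vertex 0.353 2.303 0.931
vertex 1.446 2.43 0.651
endloop
endfacet
facet normal 0.470 -0.492 -0.733
outer loop
vertex 1.081 1.444 1.079
vertex 1.446 2.43 0.651
vertex 2.072 1.879 1.422
endloop
endfacet
facet normal 0.438 -0.888 -0.140
outer loop
vertex 1.081 1.444 1.079
vertex 2.072 1.879 1.422
vertex 1.365 1.411 2.178
endloop
endfacet
facet normal -0.353 -0.655 0.668
outer loop
vertex 0.303 1.673 1.874
vertex 1.365 1.411 2.178
vertex 0.814 2.25 2.709
endloop
endfacet
facet normal -0.989 -0.094 -0.115
outer loop
vertex 0.353 2.303 0.931
vertex 0.303 1.673 1.874
vertex 0.188 2.801 1.938
endloop
endfacet
facet normal -0.271 0.382 -0.884
outer loop
vertex 1.446 2.43 0.651
vertex 0.353 2.303 0.931
vertex 0.895 3.269 1.182
endloop
endfacet
facet normal 0.810 0.115 -0.575
outer loop
vertex 2.072 1.879 1.422
vertex 1.446 2.43 0.651
vertex 1.957 3.007 1.486
endloop
endfacet
facet normal 0.759 -0.526 0.384
outer loop
vertex 1.365 1.411 2.178
vertex 2.072 1.879 1.422
vertex 1.907 2.377 2.429
endloop
endfacet

endsolid


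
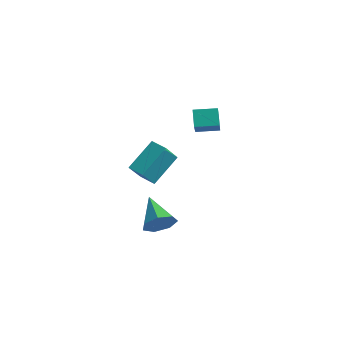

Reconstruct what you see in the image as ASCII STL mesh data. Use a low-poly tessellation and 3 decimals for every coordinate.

solid 
facet normal -0.995 0.023 0.094
outer loop
vertex 2.321 -2.063 3.688
vertex 2.226 -1.084 2.439
vertex 2.168 -3.654 2.452
endloop
endfacet
facet normal 0.060 -0.616 0.785
outer loop
vertex 3.134 -3.676 2.361
vertex 2.321 -2.063 3.688
vertex 2.168 -3.654 2.452
endloop
endfacet
facet normal -0.995 0.023 0.094
outer loop
vertex 2.168 -3.654 2.452
vertex 2.226 -1.084 2.439
vertex 2.073 -2.674 1.203
endloop
endfacet
facet normal -0.076 -0.787 -0.612
outer loop
vertex 2.073 -2.674 1.203
vertex 3.134 -3.676 2.361
vertex 2.168 -3.654 2.452
endloop
endfacet
facet normal 0.076 0.788 0.612
outer loop
vertex 2.321 -2.063 3.688
vertex 3.192 -1.106 2.348
vertex 2.226 -1.084 2.439
endloop
endfacet
facet normal 0.059 -0.616 0.785
outer loop
vertex 3.287 -2.086 3.597
vertex 2.321 -2.063 3.688
vertex 3.134 -3.676 2.361
endloop
endfacet
facet normal 0.076 0.787 0.612
outer loop
vertex 3.287 -2.086 3.597
vertex 3.192 -1.106 2.348
vertex 2.321 -2.063 3.688
endloop
endfacet
facet normal -0.060 0.616 -0.785
outer loop
vertex 2.226 -1.084 2.439
vertex 3.192 -1.106 2.348
vertex 2.073 -2.674 1.203
endloop
endfacet
facet normal -0.076 -0.788 -0.611
outer loop
vertex 3.039 -2.697 1.112
vertex 3.134 -3.676 2.361
vertex 2.073 -2.674 1.203
endloop
endfacet
facet normal -0.059 0.616 -0.786
outer loop
vertex 2.073 -2.674 1.203
vertex 3.192 -1.106 2.348
vertex 3.039 -2.697 1.112
endloop
endfacet
facet normal 0.995 -0.023 -0.094
outer loop
vertex 3.039 -2.697 1.112
vertex 3.287 -2.086 3.597
vertex 3.134 -3.676 2.361
endloop
endfacet
facet normal 0.995 -0.023 -0.094
outer loop
vertex 3.192 -1.106 2.348
vertex 3.287 -2.086 3.597
vertex 3.039 -2.697 1.112
endloop
endfacet
facet normal -0.507 0.482 0.714
outer loop
vertex 0.532 3.191 2.665
vertex 1.526 4.083 2.769
vertex -0.27 4.232 1.392
endloop
endfacet
facet normal -0.742 -0.666 -0.077
outer loop
vertex 0.314 3.677 0.571
vertex 0.532 3.191 2.665
vertex -0.27 4.232 1.392
endloop
endfacet
facet normal -0.507 0.483 0.714
outer loop
vertex -0.27 4.232 1.392
vertex 1.526 4.083 2.769
vertex 0.725 5.124 1.496
endloop
endfacet
facet normal -0.438 0.569 -0.696
outer loop
vertex 0.725 5.124 1.496
vertex 0.314 3.677 0.571
vertex -0.27 4.232 1.392
endloop
endfacet
facet normal 0.438 -0.569 0.696
outer loop
vertex 0.532 3.191 2.665
vertex 2.11 3.528 1.948
vertex 1.526 4.083 2.769
endloop
endfacet
facet normal -0.742 -0.666 -0.077
outer loop
vertex 1.115 2.636 1.844
vertex 0.532 3.191 2.665
vertex 0.314 3.677 0.571
endloop
endfacet
facet normal 0.438 -0.569 0.696
outer loop
vertex 1.115 2.636 1.844
vertex 2.11 3.528 1.948
vertex 0.532 3.191 2.665
endloop
endfacet
facet normal 0.742 0.666 0.078
outer loop
vertex 1.526 4.083 2.769
vertex 2.11 3.528 1.948
vertex 0.725 5.124 1.496
endloop
endfacet
facet normal -0.438 0.569 -0.696
outer loop
vertex 1.308 4.569 0.675
vertex 0.314 3.677 0.571
vertex 0.725 5.124 1.496
endloop
endfacet
facet normal 0.742 0.666 0.077
outer loop
vertex 0.725 5.124 1.496
vertex 2.11 3.528 1.948
vertex 1.308 4.569 0.675
endloop
endfacet
facet normal 0.508 -0.482 -0.714
outer loop
vertex 1.308 4.569 0.675
vertex 1.115 2.636 1.844
vertex 0.314 3.677 0.571
endloop
endfacet
facet normal 0.507 -0.483 -0.714
outer loop
vertex 2.11 3.528 1.948
vertex 1.115 2.636 1.844
vertex 1.308 4.569 0.675
endloop
endfacet
facet normal 0.779 -0.458 -0.428
outer loop
vertex 2.877 -1.124 -2.391
vertex 2.291 -1.454 -3.104
vertex 2.801 -0.618 -3.07
endloop
endfacet
facet normal 0.257 0.788 0.559
outer loop
vertex 2.877 -1.124 -2.391
vertex 2.801 -0.618 -3.07
vertex 0.709 -0.526 -2.236
endloop
endfacet
facet normal 0.779 -0.458 -0.428
outer loop
vertex 2.801 -0.618 -3.07
vertex 2.291 -1.454 -3.104
vertex 2.341 -0.741 -3.775
endloop
endfacet
facet normal -0.020 0.987 -0.159
outer loop
vertex 2.801 -0.618 -3.07
vertex 2.341 -0.741 -3.775
vertex 0.709 -0.526 -2.236
endloop
endfacet
facet normal 0.780 -0.457 -0.428
outer loop
vertex 2.341 -0.741 -3.775
vertex 2.291 -1.454 -3.104
vertex 1.844 -1.402 -3.975
endloop
endfacet
facet normal -0.517 0.580 -0.630
outer loop
vertex 2.341 -0.741 -3.775
vertex 1.844 -1.402 -3.975
vertex 0.709 -0.526 -2.236
endloop
endfacet
facet normal 0.780 -0.457 -0.428
outer loop
vertex 1.844 -1.402 -3.975
vertex 2.291 -1.454 -3.104
vertex 1.684 -2.102 -3.519
endloop
endfacet
facet normal -0.859 -0.127 -0.496
outer loop
vertex 1.844 -1.402 -3.975
vertex 1.684 -2.102 -3.519
vertex 0.709 -0.526 -2.236
endloop
endfacet
facet normal 0.780 -0.457 -0.428
outer loop
vertex 1.684 -2.102 -3.519
vertex 2.291 -1.454 -3.104
vertex 1.981 -2.314 -2.751
endloop
endfacet
facet normal -0.788 -0.600 0.139
outer loop
vertex 1.684 -2.102 -3.519
vertex 1.981 -2.314 -2.751
vertex 0.709 -0.526 -2.236
endloop
endfacet
facet normal 0.779 -0.457 -0.429
outer loop
vertex 1.981 -2.314 -2.751
vertex 2.291 -1.454 -3.104
vertex 2.512 -1.879 -2.249
endloop
endfacet
facet normal -0.358 -0.484 0.798
outer loop
vertex 1.981 -2.314 -2.751
vertex 2.512 -1.879 -2.249
vertex 0.709 -0.526 -2.236
endloop
endfacet
facet normal 0.779 -0.457 -0.429
outer loop
vertex 2.512 -1.879 -2.249
vertex 2.291 -1.454 -3.104
vertex 2.877 -1.124 -2.391
endloop
endfacet
facet normal 0.107 0.133 0.985
outer loop
vertex 2.512 -1.879 -2.249
vertex 2.877 -1.124 -2.391
vertex 0.709 -0.526 -2.236
endloop
endfacet

endsolid


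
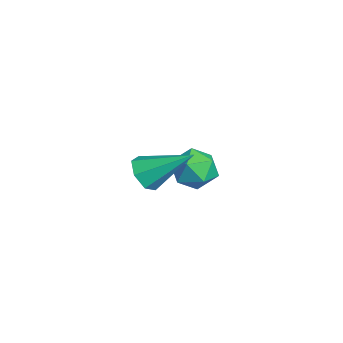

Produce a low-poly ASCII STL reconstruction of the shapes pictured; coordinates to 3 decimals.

solid 
facet normal 0.034 0.964 0.262
outer loop
vertex -1.099 3.007 0.103
vertex -1.743 2.9 0.581
vertex -0.997 2.793 0.877
endloop
endfacet
facet normal 0.685 0.720 0.109
outer loop
vertex -1.099 3.007 0.103
vertex -0.997 2.793 0.877
vertex -0.545 2.45 0.299
endloop
endfacet
facet normal 0.677 0.475 -0.562
outer loop
vertex -1.099 3.007 0.103
vertex -0.545 2.45 0.299
vertex -1.013 2.344 -0.354
endloop
endfacet
facet normal 0.019 0.569 -0.822
outer loop
vertex -1.099 3.007 0.103
vertex -1.013 2.344 -0.354
vertex -1.753 2.622 -0.179
endloop
endfacet
facet normal -0.378 0.871 -0.314
outer loop
vertex -1.099 3.007 0.103
vertex -1.753 2.622 -0.179
vertex -1.743 2.9 0.581
endloop
endfacet
facet normal 0.823 0.170 0.542
outer loop
vertex -0.545 2.45 0.299
vertex -0.997 2.793 0.877
vertex -0.847 1.998 0.899
endloop
endfacet
facet normal -0.232 0.567 0.791
outer loop
vertex -0.997 2.793 0.877
vertex -1.743 2.9 0.581
vertex -1.587 2.276 1.074
endloop
endfacet
facet normal -0.899 0.415 -0.140
outer loop
vertex -1.743 2.9 0.581
vertex -1.753 2.622 -0.179
vertex -2.055 2.17 0.421
endloop
endfacet
facet normal -0.256 -0.075 -0.964
outer loop
vertex -1.753 2.622 -0.179
vertex -1.013 2.344 -0.354
vertex -1.603 1.827 -0.157
endloop
endfacet
facet normal 0.809 -0.227 -0.543
outer loop
vertex -1.013 2.344 -0.354
vertex -0.545 2.45 0.299
vertex -0.857 1.72 0.139
endloop
endfacet
facet normal -0.019 -0.569 0.822
outer loop
vertex -1.501 1.613 0.617
vertex -0.847 1.998 0.899
vertex -1.587 2.276 1.074
endloop
endfacet
facet normal -0.677 -0.475 0.562
outer loop
vertex -1.501 1.613 0.617
vertex -1.587 2.276 1.074
vertex -2.055 2.17 0.421
endloop
endfacet
facet normal -0.685 -0.720 -0.109
outer loop
vertex -1.501 1.613 0.617
vertex -2.055 2.17 0.421
vertex -1.603 1.827 -0.157
endloop
endfacet
facet normal -0.034 -0.964 -0.262
outer loop
vertex -1.501 1.613 0.617
vertex -1.603 1.827 -0.157
vertex -0.857 1.72 0.139
endloop
endfacet
facet normal 0.378 -0.871 0.314
outer loop
vertex -1.501 1.613 0.617
vertex -0.857 1.72 0.139
vertex -0.847 1.998 0.899
endloop
endfacet
facet normal 0.256 0.075 0.964
outer loop
vertex -1.587 2.276 1.074
vertex -0.847 1.998 0.899
vertex -0.997 2.793 0.877
endloop
endfacet
facet normal -0.809 0.227 0.543
outer loop
vertex -2.055 2.17 0.421
vertex -1.587 2.276 1.074
vertex -1.743 2.9 0.581
endloop
endfacet
facet normal -0.823 -0.170 -0.542
outer loop
vertex -1.603 1.827 -0.157
vertex -2.055 2.17 0.421
vertex -1.753 2.622 -0.179
endloop
endfacet
facet normal 0.232 -0.567 -0.791
outer loop
vertex -0.857 1.72 0.139
vertex -1.603 1.827 -0.157
vertex -1.013 2.344 -0.354
endloop
endfacet
facet normal 0.899 -0.415 0.140
outer loop
vertex -0.847 1.998 0.899
vertex -0.857 1.72 0.139
vertex -0.545 2.45 0.299
endloop
endfacet
facet normal -0.276 -0.781 -0.561
outer loop
vertex 2.686 0.211 2.617
vertex 2.085 0.304 2.783
vertex 2.399 0.545 2.293
endloop
endfacet
facet normal 0.851 0.380 -0.362
outer loop
vertex 2.686 0.211 2.617
vertex 2.399 0.545 2.293
vertex 2.535 1.576 3.697
endloop
endfacet
facet normal -0.277 -0.780 -0.561
outer loop
vertex 2.399 0.545 2.293
vertex 2.085 0.304 2.783
vertex 1.876 0.698 2.338
endloop
endfacet
facet normal 0.179 0.785 -0.594
outer loop
vertex 2.399 0.545 2.293
vertex 1.876 0.698 2.338
vertex 2.535 1.576 3.697
endloop
endfacet
facet normal -0.275 -0.780 -0.562
outer loop
vertex 1.876 0.698 2.338
vertex 2.085 0.304 2.783
vertex 1.511 0.553 2.718
endloop
endfacet
facet normal -0.563 0.791 -0.238
outer loop
vertex 1.876 0.698 2.338
vertex 1.511 0.553 2.718
vertex 2.535 1.576 3.697
endloop
endfacet
facet normal -0.275 -0.781 -0.561
outer loop
vertex 1.511 0.553 2.718
vertex 2.085 0.304 2.783
vertex 1.578 0.221 3.147
endloop
endfacet
facet normal -0.810 0.396 0.433
outer loop
vertex 1.511 0.553 2.718
vertex 1.578 0.221 3.147
vertex 2.535 1.576 3.697
endloop
endfacet
facet normal -0.275 -0.781 -0.561
outer loop
vertex 1.578 0.221 3.147
vertex 2.085 0.304 2.783
vertex 2.028 -0.049 3.302
endloop
endfacet
facet normal -0.380 -0.105 0.919
outer loop
vertex 1.578 0.221 3.147
vertex 2.028 -0.049 3.302
vertex 2.535 1.576 3.697
endloop
endfacet
facet normal -0.275 -0.781 -0.561
outer loop
vertex 2.028 -0.049 3.302
vertex 2.085 0.304 2.783
vertex 2.521 -0.053 3.066
endloop
endfacet
facet normal 0.405 -0.333 0.851
outer loop
vertex 2.028 -0.049 3.302
vertex 2.521 -0.053 3.066
vertex 2.535 1.576 3.697
endloop
endfacet
facet normal -0.276 -0.781 -0.560
outer loop
vertex 2.521 -0.053 3.066
vertex 2.085 0.304 2.783
vertex 2.686 0.211 2.617
endloop
endfacet
facet normal 0.952 -0.117 0.281
outer loop
vertex 2.521 -0.053 3.066
vertex 2.686 0.211 2.617
vertex 2.535 1.576 3.697
endloop
endfacet

endsolid


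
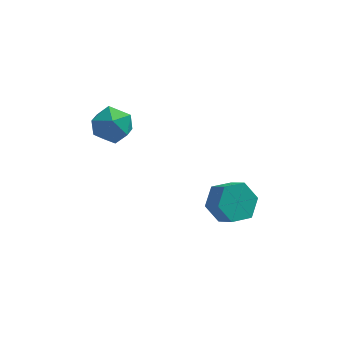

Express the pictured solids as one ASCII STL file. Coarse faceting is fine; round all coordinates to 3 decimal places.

solid 
facet normal -0.658 0.481 -0.579
outer loop
vertex -3.296 3.879 1.463
vertex -3.984 3.205 1.685
vertex -3.886 4.014 2.245
endloop
endfacet
facet normal -0.185 0.936 -0.301
outer loop
vertex -3.296 3.879 1.463
vertex -3.886 4.014 2.245
vertex -2.922 4.225 2.31
endloop
endfacet
facet normal 0.467 0.727 -0.503
outer loop
vertex -3.296 3.879 1.463
vertex -2.922 4.225 2.31
vertex -2.425 3.546 1.791
endloop
endfacet
facet normal 0.397 0.144 -0.907
outer loop
vertex -3.296 3.879 1.463
vertex -2.425 3.546 1.791
vertex -3.081 2.916 1.404
endloop
endfacet
facet normal -0.300 -0.008 -0.954
outer loop
vertex -3.296 3.879 1.463
vertex -3.081 2.916 1.404
vertex -3.984 3.205 1.685
endloop
endfacet
facet normal -0.221 0.884 0.411
outer loop
vertex -2.922 4.225 2.31
vertex -3.886 4.014 2.245
vertex -3.379 3.764 3.056
endloop
endfacet
facet normal -0.988 0.148 -0.041
outer loop
vertex -3.886 4.014 2.245
vertex -3.984 3.205 1.685
vertex -4.035 3.134 2.669
endloop
endfacet
facet normal -0.408 -0.644 -0.648
outer loop
vertex -3.984 3.205 1.685
vertex -3.081 2.916 1.404
vertex -3.538 2.455 2.15
endloop
endfacet
facet normal 0.718 -0.397 -0.571
outer loop
vertex -3.081 2.916 1.404
vertex -2.425 3.546 1.791
vertex -2.574 2.666 2.215
endloop
endfacet
facet normal 0.833 0.547 0.083
outer loop
vertex -2.425 3.546 1.791
vertex -2.922 4.225 2.31
vertex -2.476 3.475 2.775
endloop
endfacet
facet normal -0.397 -0.144 0.907
outer loop
vertex -3.164 2.801 2.997
vertex -3.379 3.764 3.056
vertex -4.035 3.134 2.669
endloop
endfacet
facet normal -0.467 -0.727 0.503
outer loop
vertex -3.164 2.801 2.997
vertex -4.035 3.134 2.669
vertex -3.538 2.455 2.15
endloop
endfacet
facet normal 0.185 -0.936 0.301
outer loop
vertex -3.164 2.801 2.997
vertex -3.538 2.455 2.15
vertex -2.574 2.666 2.215
endloop
endfacet
facet normal 0.658 -0.481 0.579
outer loop
vertex -3.164 2.801 2.997
vertex -2.574 2.666 2.215
vertex -2.476 3.475 2.775
endloop
endfacet
facet normal 0.300 0.008 0.954
outer loop
vertex -3.164 2.801 2.997
vertex -2.476 3.475 2.775
vertex -3.379 3.764 3.056
endloop
endfacet
facet normal -0.718 0.397 0.571
outer loop
vertex -4.035 3.134 2.669
vertex -3.379 3.764 3.056
vertex -3.886 4.014 2.245
endloop
endfacet
facet normal -0.833 -0.547 -0.083
outer loop
vertex -3.538 2.455 2.15
vertex -4.035 3.134 2.669
vertex -3.984 3.205 1.685
endloop
endfacet
facet normal 0.221 -0.884 -0.411
outer loop
vertex -2.574 2.666 2.215
vertex -3.538 2.455 2.15
vertex -3.081 2.916 1.404
endloop
endfacet
facet normal 0.988 -0.148 0.041
outer loop
vertex -2.476 3.475 2.775
vertex -2.574 2.666 2.215
vertex -2.425 3.546 1.791
endloop
endfacet
facet normal 0.408 0.644 0.648
outer loop
vertex -3.379 3.764 3.056
vertex -2.476 3.475 2.775
vertex -2.922 4.225 2.31
endloop
endfacet
facet normal -0.536 0.585 -0.608
outer loop
vertex 1.973 3.225 -3.821
vertex 1.397 3.498 -3.05
vertex 2.219 4.023 -3.27
endloop
endfacet
facet normal 0.808 0.146 -0.572
outer loop
vertex 1.973 3.225 -3.821
vertex 2.219 4.023 -3.27
vertex 2.52 2.629 -3.2
endloop
endfacet
facet normal 0.808 0.146 -0.572
outer loop
vertex 2.52 2.629 -3.2
vertex 2.219 4.023 -3.27
vertex 2.766 3.427 -2.649
endloop
endfacet
facet normal 0.535 -0.585 0.609
outer loop
vertex 2.52 2.629 -3.2
vertex 2.766 3.427 -2.649
vertex 1.943 2.902 -2.43
endloop
endfacet
facet normal -0.536 0.584 -0.609
outer loop
vertex 2.219 4.023 -3.27
vertex 1.397 3.498 -3.05
vertex 1.642 4.296 -2.5
endloop
endfacet
facet normal 0.616 0.764 0.191
outer loop
vertex 2.219 4.023 -3.27
vertex 1.642 4.296 -2.5
vertex 2.766 3.427 -2.649
endloop
endfacet
facet normal 0.616 0.764 0.191
outer loop
vertex 2.766 3.427 -2.649
vertex 1.642 4.296 -2.5
vertex 2.189 3.7 -1.879
endloop
endfacet
facet normal 0.535 -0.585 0.609
outer loop
vertex 2.766 3.427 -2.649
vertex 2.189 3.7 -1.879
vertex 1.943 2.902 -2.43
endloop
endfacet
facet normal -0.536 0.584 -0.609
outer loop
vertex 1.642 4.296 -2.5
vertex 1.397 3.498 -3.05
vertex 0.82 3.771 -2.28
endloop
endfacet
facet normal -0.191 0.619 0.762
outer loop
vertex 1.642 4.296 -2.5
vertex 0.82 3.771 -2.28
vertex 2.189 3.7 -1.879
endloop
endfacet
facet normal -0.191 0.619 0.762
outer loop
vertex 2.189 3.7 -1.879
vertex 0.82 3.771 -2.28
vertex 1.367 3.175 -1.659
endloop
endfacet
facet normal 0.536 -0.585 0.608
outer loop
vertex 2.189 3.7 -1.879
vertex 1.367 3.175 -1.659
vertex 1.943 2.902 -2.43
endloop
endfacet
facet normal -0.535 0.585 -0.609
outer loop
vertex 0.82 3.771 -2.28
vertex 1.397 3.498 -3.05
vertex 0.574 2.973 -2.831
endloop
endfacet
facet normal -0.808 -0.146 0.572
outer loop
vertex 0.82 3.771 -2.28
vertex 0.574 2.973 -2.831
vertex 1.367 3.175 -1.659
endloop
endfacet
facet normal -0.808 -0.146 0.572
outer loop
vertex 1.367 3.175 -1.659
vertex 0.574 2.973 -2.831
vertex 1.121 2.377 -2.21
endloop
endfacet
facet normal 0.536 -0.585 0.608
outer loop
vertex 1.367 3.175 -1.659
vertex 1.121 2.377 -2.21
vertex 1.943 2.902 -2.43
endloop
endfacet
facet normal -0.535 0.585 -0.609
outer loop
vertex 0.574 2.973 -2.831
vertex 1.397 3.498 -3.05
vertex 1.151 2.7 -3.601
endloop
endfacet
facet normal -0.616 -0.764 -0.191
outer loop
vertex 0.574 2.973 -2.831
vertex 1.151 2.7 -3.601
vertex 1.121 2.377 -2.21
endloop
endfacet
facet normal -0.616 -0.764 -0.191
outer loop
vertex 1.121 2.377 -2.21
vertex 1.151 2.7 -3.601
vertex 1.698 2.104 -2.98
endloop
endfacet
facet normal 0.536 -0.584 0.609
outer loop
vertex 1.121 2.377 -2.21
vertex 1.698 2.104 -2.98
vertex 1.943 2.902 -2.43
endloop
endfacet
facet normal -0.536 0.585 -0.608
outer loop
vertex 1.151 2.7 -3.601
vertex 1.397 3.498 -3.05
vertex 1.973 3.225 -3.821
endloop
endfacet
facet normal 0.191 -0.619 -0.762
outer loop
vertex 1.151 2.7 -3.601
vertex 1.973 3.225 -3.821
vertex 1.698 2.104 -2.98
endloop
endfacet
facet normal 0.191 -0.619 -0.762
outer loop
vertex 1.698 2.104 -2.98
vertex 1.973 3.225 -3.821
vertex 2.52 2.629 -3.2
endloop
endfacet
facet normal 0.536 -0.584 0.609
outer loop
vertex 1.698 2.104 -2.98
vertex 2.52 2.629 -3.2
vertex 1.943 2.902 -2.43
endloop
endfacet

endsolid


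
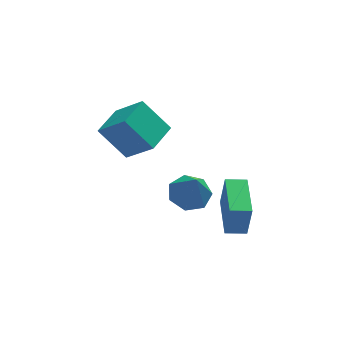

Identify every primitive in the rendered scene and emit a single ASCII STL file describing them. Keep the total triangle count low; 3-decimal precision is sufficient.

solid 
facet normal -0.057 0.386 -0.921
outer loop
vertex 3.032 4.726 -4.207
vertex 2.208 4.109 -4.414
vertex 2.215 5.077 -4.009
endloop
endfacet
facet normal 0.415 0.565 0.713
outer loop
vertex 3.032 4.726 -4.207
vertex 2.215 5.077 -4.009
vertex 2.312 3.411 -2.746
endloop
endfacet
facet normal -0.059 0.386 -0.921
outer loop
vertex 2.215 5.077 -4.009
vertex 2.208 4.109 -4.414
vertex 1.393 4.699 -4.115
endloop
endfacet
facet normal -0.352 0.552 0.756
outer loop
vertex 2.215 5.077 -4.009
vertex 1.393 4.699 -4.115
vertex 2.312 3.411 -2.746
endloop
endfacet
facet normal -0.059 0.386 -0.921
outer loop
vertex 1.393 4.699 -4.115
vertex 2.208 4.109 -4.414
vertex 1.184 3.877 -4.446
endloop
endfacet
facet normal -0.834 -0.010 0.551
outer loop
vertex 1.393 4.699 -4.115
vertex 1.184 3.877 -4.446
vertex 2.312 3.411 -2.746
endloop
endfacet
facet normal -0.058 0.385 -0.921
outer loop
vertex 1.184 3.877 -4.446
vertex 2.208 4.109 -4.414
vertex 1.747 3.228 -4.753
endloop
endfacet
facet normal -0.669 -0.699 0.252
outer loop
vertex 1.184 3.877 -4.446
vertex 1.747 3.228 -4.753
vertex 2.312 3.411 -2.746
endloop
endfacet
facet normal -0.058 0.385 -0.921
outer loop
vertex 1.747 3.228 -4.753
vertex 2.208 4.109 -4.414
vertex 2.656 3.243 -4.804
endloop
endfacet
facet normal 0.021 -0.996 0.085
outer loop
vertex 1.747 3.228 -4.753
vertex 2.656 3.243 -4.804
vertex 2.312 3.411 -2.746
endloop
endfacet
facet normal -0.058 0.385 -0.921
outer loop
vertex 2.656 3.243 -4.804
vertex 2.208 4.109 -4.414
vertex 3.228 3.91 -4.561
endloop
endfacet
facet normal 0.715 -0.677 0.175
outer loop
vertex 2.656 3.243 -4.804
vertex 3.228 3.91 -4.561
vertex 2.312 3.411 -2.746
endloop
endfacet
facet normal -0.057 0.386 -0.921
outer loop
vertex 3.228 3.91 -4.561
vertex 2.208 4.109 -4.414
vertex 3.032 4.726 -4.207
endloop
endfacet
facet normal 0.891 0.017 0.454
outer loop
vertex 3.228 3.91 -4.561
vertex 3.032 4.726 -4.207
vertex 2.312 3.411 -2.746
endloop
endfacet
facet normal -0.978 0.183 0.104
outer loop
vertex 3.066 0.694 -2.545
vertex 3.473 2.803 -2.432
vertex 2.9 0.822 -4.323
endloop
endfacet
facet normal -0.189 -0.980 -0.053
outer loop
vertex 3.887 0.637 -4.428
vertex 3.066 0.694 -2.545
vertex 2.9 0.822 -4.323
endloop
endfacet
facet normal -0.978 0.183 0.105
outer loop
vertex 2.9 0.822 -4.323
vertex 3.473 2.803 -2.432
vertex 3.306 2.93 -4.209
endloop
endfacet
facet normal -0.092 0.071 -0.993
outer loop
vertex 3.306 2.93 -4.209
vertex 3.887 0.637 -4.428
vertex 2.9 0.822 -4.323
endloop
endfacet
facet normal 0.092 -0.071 0.993
outer loop
vertex 3.066 0.694 -2.545
vertex 4.46 2.618 -2.537
vertex 3.473 2.803 -2.432
endloop
endfacet
facet normal -0.188 -0.981 -0.052
outer loop
vertex 4.054 0.51 -2.651
vertex 3.066 0.694 -2.545
vertex 3.887 0.637 -4.428
endloop
endfacet
facet normal 0.093 -0.072 0.993
outer loop
vertex 4.054 0.51 -2.651
vertex 4.46 2.618 -2.537
vertex 3.066 0.694 -2.545
endloop
endfacet
facet normal 0.189 0.981 0.052
outer loop
vertex 3.473 2.803 -2.432
vertex 4.46 2.618 -2.537
vertex 3.306 2.93 -4.209
endloop
endfacet
facet normal -0.093 0.071 -0.993
outer loop
vertex 4.294 2.746 -4.315
vertex 3.887 0.637 -4.428
vertex 3.306 2.93 -4.209
endloop
endfacet
facet normal 0.188 0.981 0.053
outer loop
vertex 3.306 2.93 -4.209
vertex 4.46 2.618 -2.537
vertex 4.294 2.746 -4.315
endloop
endfacet
facet normal 0.977 -0.183 -0.105
outer loop
vertex 4.294 2.746 -4.315
vertex 4.054 0.51 -2.651
vertex 3.887 0.637 -4.428
endloop
endfacet
facet normal 0.978 -0.183 -0.104
outer loop
vertex 4.46 2.618 -2.537
vertex 4.054 0.51 -2.651
vertex 4.294 2.746 -4.315
endloop
endfacet
facet normal -0.487 0.522 -0.700
outer loop
vertex -1.941 4.293 1.095
vertex -0.848 5.456 1.203
vertex -0.885 3.428 -0.284
endloop
endfacet
facet normal -0.683 -0.727 -0.067
outer loop
vertex 0.088 2.384 1.117
vertex -1.941 4.293 1.095
vertex -0.885 3.428 -0.284
endloop
endfacet
facet normal -0.486 0.522 -0.700
outer loop
vertex -0.885 3.428 -0.284
vertex -0.848 5.456 1.203
vertex 0.208 4.592 -0.175
endloop
endfacet
facet normal 0.545 -0.445 -0.710
outer loop
vertex 0.208 4.592 -0.175
vertex 0.088 2.384 1.117
vertex -0.885 3.428 -0.284
endloop
endfacet
facet normal -0.545 0.446 0.710
outer loop
vertex -1.941 4.293 1.095
vertex 0.125 4.412 2.604
vertex -0.848 5.456 1.203
endloop
endfacet
facet normal -0.683 -0.727 -0.068
outer loop
vertex -0.968 3.248 2.495
vertex -1.941 4.293 1.095
vertex 0.088 2.384 1.117
endloop
endfacet
facet normal -0.545 0.445 0.711
outer loop
vertex -0.968 3.248 2.495
vertex 0.125 4.412 2.604
vertex -1.941 4.293 1.095
endloop
endfacet
facet normal 0.683 0.727 0.068
outer loop
vertex -0.848 5.456 1.203
vertex 0.125 4.412 2.604
vertex 0.208 4.592 -0.175
endloop
endfacet
facet normal 0.544 -0.446 -0.711
outer loop
vertex 1.181 3.547 1.225
vertex 0.088 2.384 1.117
vertex 0.208 4.592 -0.175
endloop
endfacet
facet normal 0.683 0.727 0.067
outer loop
vertex 0.208 4.592 -0.175
vertex 0.125 4.412 2.604
vertex 1.181 3.547 1.225
endloop
endfacet
facet normal 0.487 -0.522 0.700
outer loop
vertex 1.181 3.547 1.225
vertex -0.968 3.248 2.495
vertex 0.088 2.384 1.117
endloop
endfacet
facet normal 0.487 -0.522 0.700
outer loop
vertex 0.125 4.412 2.604
vertex -0.968 3.248 2.495
vertex 1.181 3.547 1.225
endloop
endfacet

endsolid


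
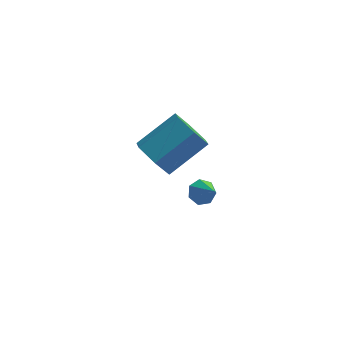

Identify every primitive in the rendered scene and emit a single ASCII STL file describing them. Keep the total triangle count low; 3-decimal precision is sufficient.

solid 
facet normal -0.430 0.613 -0.663
outer loop
vertex -0.359 4.045 -1.903
vertex -0.937 3.848 -1.71
vertex -0.587 4.335 -1.487
endloop
endfacet
facet normal 0.909 0.301 0.288
outer loop
vertex -0.359 4.045 -1.903
vertex -0.587 4.335 -1.487
vertex -0.363 3.032 -0.83
endloop
endfacet
facet normal -0.432 0.613 -0.662
outer loop
vertex -0.587 4.335 -1.487
vertex -0.937 3.848 -1.71
vertex -1.078 4.257 -1.239
endloop
endfacet
facet normal 0.338 0.469 0.816
outer loop
vertex -0.587 4.335 -1.487
vertex -1.078 4.257 -1.239
vertex -0.363 3.032 -0.83
endloop
endfacet
facet normal -0.432 0.613 -0.662
outer loop
vertex -1.078 4.257 -1.239
vertex -0.937 3.848 -1.71
vertex -1.462 3.871 -1.346
endloop
endfacet
facet normal -0.359 0.100 0.928
outer loop
vertex -1.078 4.257 -1.239
vertex -1.462 3.871 -1.346
vertex -0.363 3.032 -0.83
endloop
endfacet
facet normal -0.432 0.612 -0.662
outer loop
vertex -1.462 3.871 -1.346
vertex -0.937 3.848 -1.71
vertex -1.451 3.467 -1.727
endloop
endfacet
facet normal -0.656 -0.527 0.540
outer loop
vertex -1.462 3.871 -1.346
vertex -1.451 3.467 -1.727
vertex -0.363 3.032 -0.83
endloop
endfacet
facet normal -0.433 0.613 -0.661
outer loop
vertex -1.451 3.467 -1.727
vertex -0.937 3.848 -1.71
vertex -1.053 3.35 -2.096
endloop
endfacet
facet normal -0.330 -0.942 -0.057
outer loop
vertex -1.451 3.467 -1.727
vertex -1.053 3.35 -2.096
vertex -0.363 3.032 -0.83
endloop
endfacet
facet normal -0.431 0.613 -0.662
outer loop
vertex -1.053 3.35 -2.096
vertex -0.937 3.848 -1.71
vertex -0.567 3.607 -2.174
endloop
endfacet
facet normal 0.373 -0.831 -0.412
outer loop
vertex -1.053 3.35 -2.096
vertex -0.567 3.607 -2.174
vertex -0.363 3.032 -0.83
endloop
endfacet
facet normal -0.430 0.614 -0.662
outer loop
vertex -0.567 3.607 -2.174
vertex -0.937 3.848 -1.71
vertex -0.359 4.045 -1.903
endloop
endfacet
facet normal 0.925 -0.279 -0.260
outer loop
vertex -0.567 3.607 -2.174
vertex -0.359 4.045 -1.903
vertex -0.363 3.032 -0.83
endloop
endfacet
facet normal -0.694 -0.473 -0.542
outer loop
vertex -2.178 1.704 1.68
vertex -2.709 1.51 2.529
vertex -2.883 2.367 2.004
endloop
endfacet
facet normal 0.202 0.595 -0.778
outer loop
vertex -2.178 1.704 1.68
vertex -2.883 2.367 2.004
vertex -0.741 2.684 2.801
endloop
endfacet
facet normal 0.202 0.595 -0.778
outer loop
vertex -0.741 2.684 2.801
vertex -2.883 2.367 2.004
vertex -1.445 3.347 3.125
endloop
endfacet
facet normal 0.695 0.473 0.541
outer loop
vertex -0.741 2.684 2.801
vertex -1.445 3.347 3.125
vertex -1.271 2.49 3.651
endloop
endfacet
facet normal -0.695 -0.473 -0.542
outer loop
vertex -2.883 2.367 2.004
vertex -2.709 1.51 2.529
vertex -3.413 2.173 2.853
endloop
endfacet
facet normal -0.497 0.860 -0.114
outer loop
vertex -2.883 2.367 2.004
vertex -3.413 2.173 2.853
vertex -1.445 3.347 3.125
endloop
endfacet
facet normal -0.497 0.860 -0.114
outer loop
vertex -1.445 3.347 3.125
vertex -3.413 2.173 2.853
vertex -1.975 3.153 3.974
endloop
endfacet
facet normal 0.694 0.474 0.542
outer loop
vertex -1.445 3.347 3.125
vertex -1.975 3.153 3.974
vertex -1.271 2.49 3.651
endloop
endfacet
facet normal -0.695 -0.473 -0.541
outer loop
vertex -3.413 2.173 2.853
vertex -2.709 1.51 2.529
vertex -3.239 1.316 3.379
endloop
endfacet
facet normal -0.699 0.266 0.664
outer loop
vertex -3.413 2.173 2.853
vertex -3.239 1.316 3.379
vertex -1.975 3.153 3.974
endloop
endfacet
facet normal -0.699 0.266 0.664
outer loop
vertex -1.975 3.153 3.974
vertex -3.239 1.316 3.379
vertex -1.802 2.296 4.5
endloop
endfacet
facet normal 0.694 0.473 0.542
outer loop
vertex -1.975 3.153 3.974
vertex -1.802 2.296 4.5
vertex -1.271 2.49 3.651
endloop
endfacet
facet normal -0.695 -0.473 -0.541
outer loop
vertex -3.239 1.316 3.379
vertex -2.709 1.51 2.529
vertex -2.535 0.653 3.055
endloop
endfacet
facet normal -0.202 -0.595 0.778
outer loop
vertex -3.239 1.316 3.379
vertex -2.535 0.653 3.055
vertex -1.802 2.296 4.5
endloop
endfacet
facet normal -0.202 -0.595 0.778
outer loop
vertex -1.802 2.296 4.5
vertex -2.535 0.653 3.055
vertex -1.097 1.633 4.176
endloop
endfacet
facet normal 0.694 0.473 0.542
outer loop
vertex -1.802 2.296 4.5
vertex -1.097 1.633 4.176
vertex -1.271 2.49 3.651
endloop
endfacet
facet normal -0.694 -0.474 -0.542
outer loop
vertex -2.535 0.653 3.055
vertex -2.709 1.51 2.529
vertex -2.005 0.847 2.206
endloop
endfacet
facet normal 0.497 -0.860 0.114
outer loop
vertex -2.535 0.653 3.055
vertex -2.005 0.847 2.206
vertex -1.097 1.633 4.176
endloop
endfacet
facet normal 0.497 -0.860 0.114
outer loop
vertex -1.097 1.633 4.176
vertex -2.005 0.847 2.206
vertex -0.567 1.827 3.327
endloop
endfacet
facet normal 0.695 0.473 0.542
outer loop
vertex -1.097 1.633 4.176
vertex -0.567 1.827 3.327
vertex -1.271 2.49 3.651
endloop
endfacet
facet normal -0.694 -0.473 -0.542
outer loop
vertex -2.005 0.847 2.206
vertex -2.709 1.51 2.529
vertex -2.178 1.704 1.68
endloop
endfacet
facet normal 0.699 -0.266 -0.664
outer loop
vertex -2.005 0.847 2.206
vertex -2.178 1.704 1.68
vertex -0.567 1.827 3.327
endloop
endfacet
facet normal 0.699 -0.266 -0.664
outer loop
vertex -0.567 1.827 3.327
vertex -2.178 1.704 1.68
vertex -0.741 2.684 2.801
endloop
endfacet
facet normal 0.695 0.473 0.541
outer loop
vertex -0.567 1.827 3.327
vertex -0.741 2.684 2.801
vertex -1.271 2.49 3.651
endloop
endfacet

endsolid
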